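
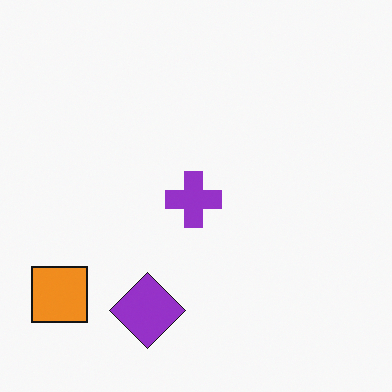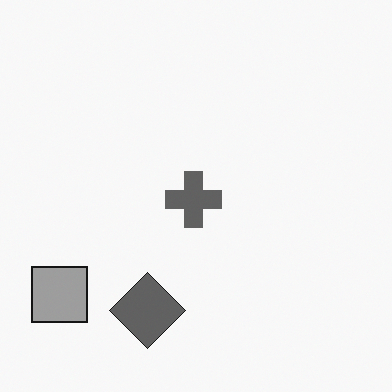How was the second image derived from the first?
The second image is the first converted to grayscale.

All color is removed — every shape is now a shade of grey.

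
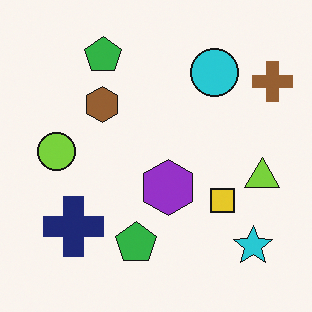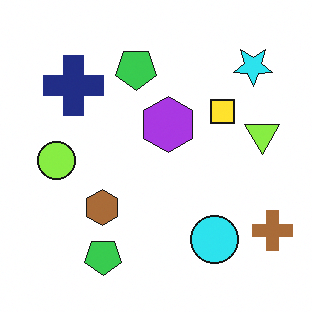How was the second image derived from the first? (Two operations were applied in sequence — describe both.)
This is the original image flipped vertically (top ↔ bottom), then brightened a little.

The cyan star is in the bottom-right of the first image and the top-right of the second — shapes on opposite sides of the horizontal midline have swapped in a mirror flip. Every pixel — background and shapes alike — is uniformly brightened.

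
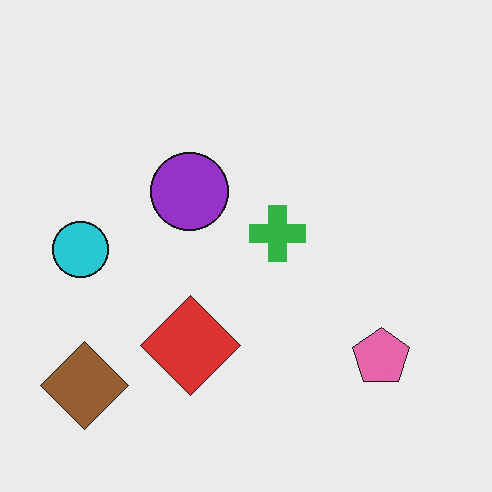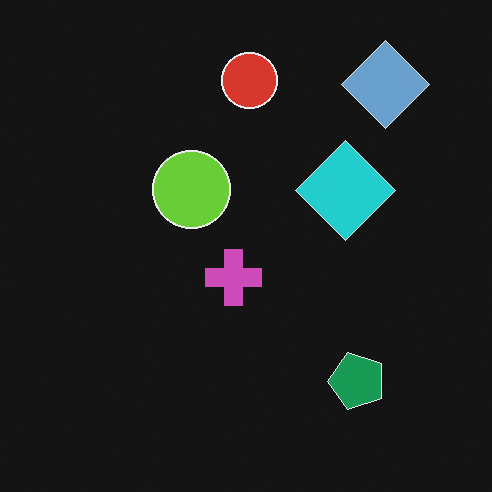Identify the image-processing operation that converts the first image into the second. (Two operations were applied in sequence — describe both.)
This is the original image transposed (reflected across the top-left ↔ bottom-right diagonal), then color-inverted (negative).

Shapes have swapped their row and column positions — what was in the top-right is now in the bottom-left — a diagonal reflection. The light background has become dark and every shape's color is its complement — a photographic negative.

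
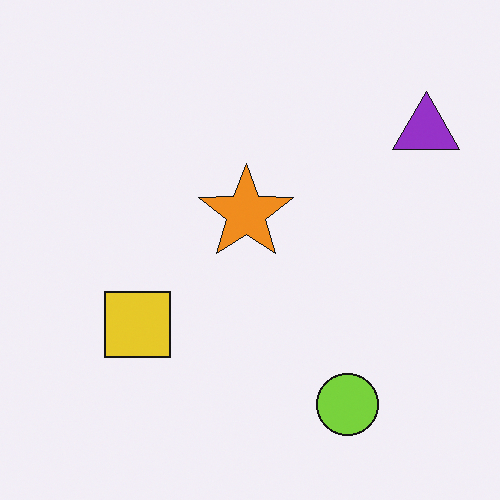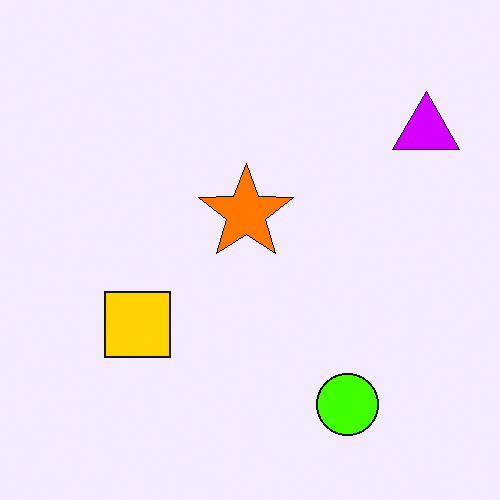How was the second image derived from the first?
This is the original image heavily oversaturated.

All colors are more vivid — a global saturation change.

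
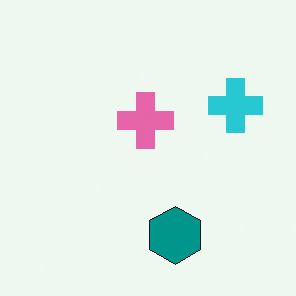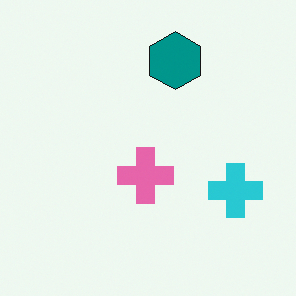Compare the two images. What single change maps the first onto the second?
The image was flipped vertically (top ↔ bottom).

The teal hexagon is in the bottom of the first image and the top of the second — shapes on opposite sides of the horizontal midline have swapped in a mirror flip.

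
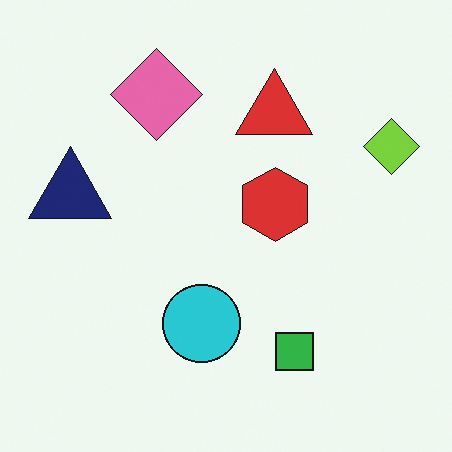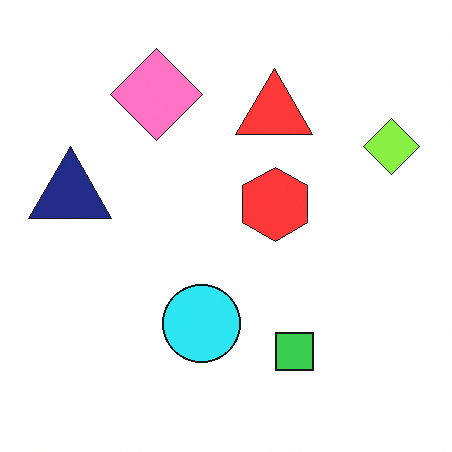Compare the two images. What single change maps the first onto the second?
The image was slightly brightened.

Every pixel — background and shapes alike — is uniformly brightened.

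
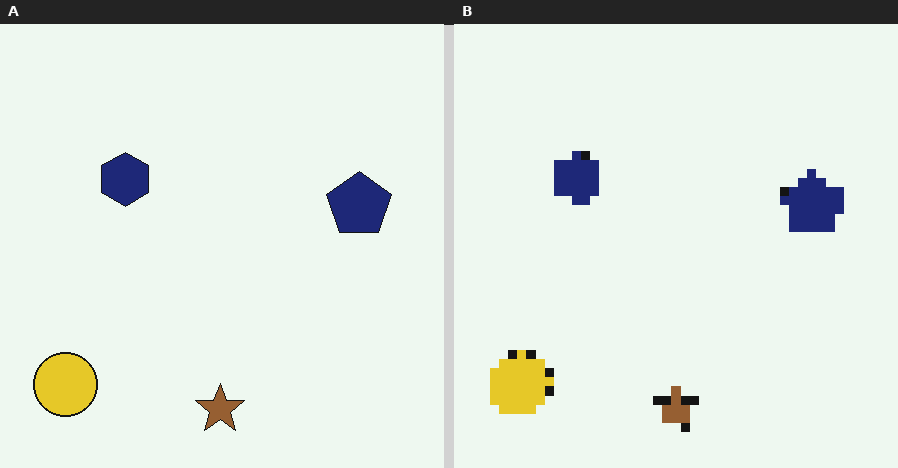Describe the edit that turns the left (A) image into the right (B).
The right (B) image is the left (A) heavily pixelated into large blocks.

Shapes are reduced to large square blocks; fine edges and outlines are lost — a downscale-then-upscale (mosaic) effect.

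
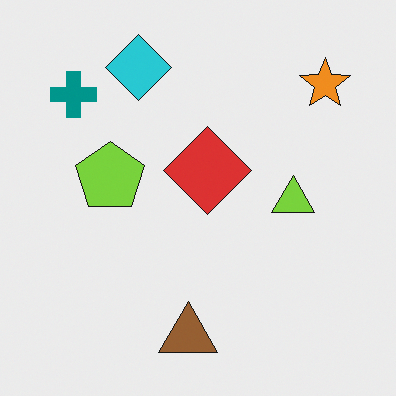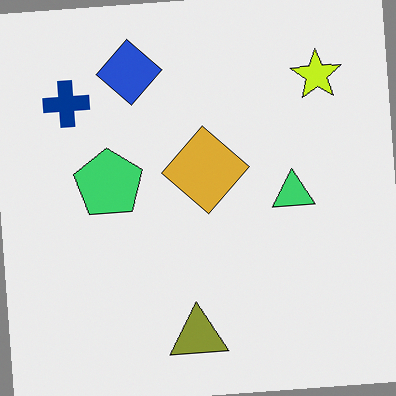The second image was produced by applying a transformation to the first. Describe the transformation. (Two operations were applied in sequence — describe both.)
It was hue-shifted by a small amount, then rotated counter-clockwise by a few degrees.

Every shape's color has rotated by the same amount around the hue wheel — a uniform hue shift. Every shape is tilted by the same angle and the image corners show triangular fill wedges — a whole-image rotation by a non-right angle.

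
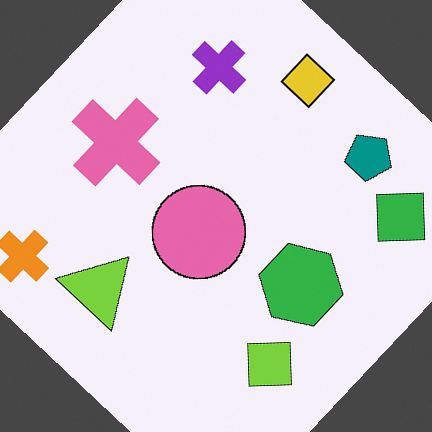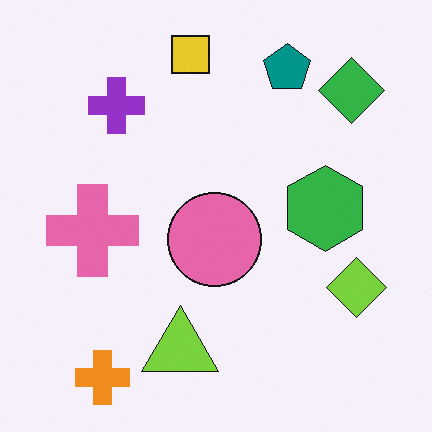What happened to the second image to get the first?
The transformation is: rotated clockwise by a large amount — several tens of degrees.

Every shape is tilted by the same angle and the image corners show triangular fill wedges — a whole-image rotation by a non-right angle.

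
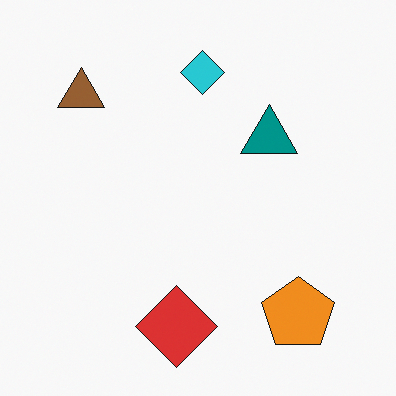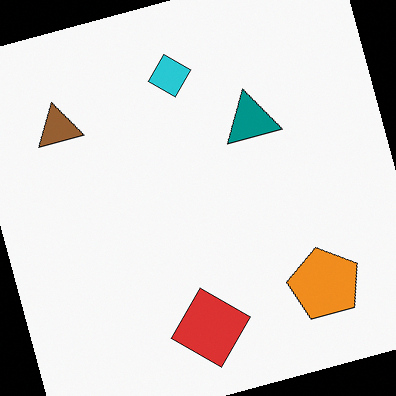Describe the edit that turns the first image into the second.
This is the original image rotated counter-clockwise by a clearly visible amount.

Every shape is tilted by the same angle and the image corners show triangular fill wedges — a whole-image rotation by a non-right angle.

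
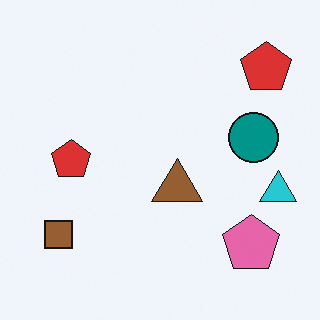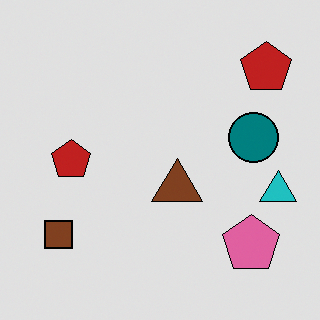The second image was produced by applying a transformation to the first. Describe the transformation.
It was moderately posterized.

Each flat color has snapped to a coarser quantized level — most visibly, the near-white background has dropped to a flat grey.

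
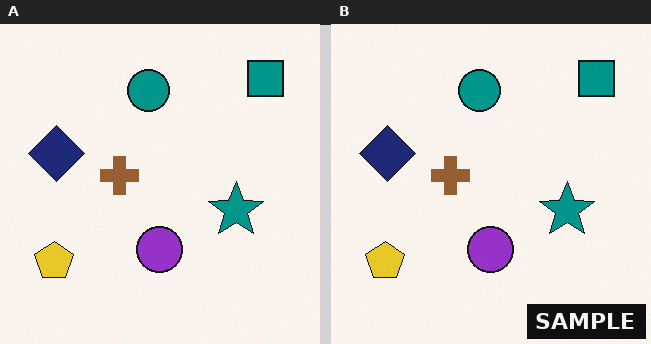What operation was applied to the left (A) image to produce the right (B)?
This is the original image watermarked with the text "SAMPLE" in the lower-right corner.

A dark label reading "SAMPLE" appears in the lower-right corner.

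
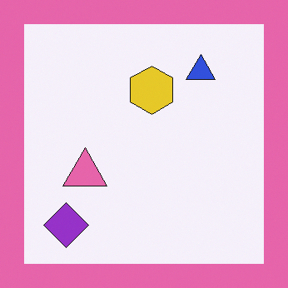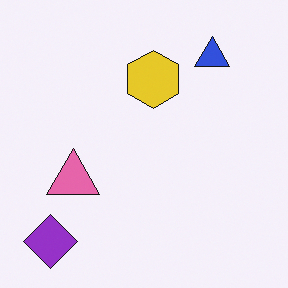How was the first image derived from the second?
This is the original image framed with a pink border.

A solid pink frame runs around the edge of the first image, with the content slightly shrunk inside it.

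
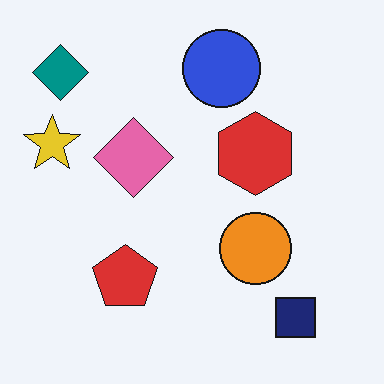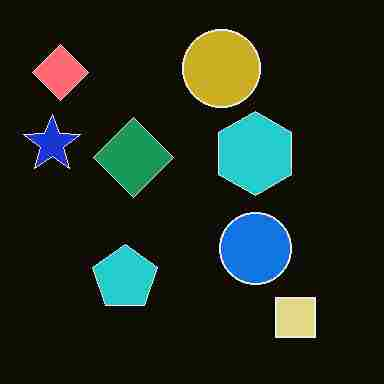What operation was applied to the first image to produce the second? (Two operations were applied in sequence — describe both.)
The image was color-inverted (negative), then degraded with heavy JPEG compression.

The light background has become dark and every shape's color is its complement — a photographic negative. Blocky 8×8 compression artifacts appear around shape edges and the flat background shows ringing — characteristic JPEG degradation.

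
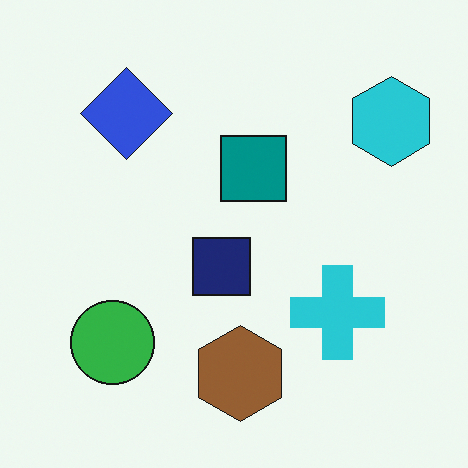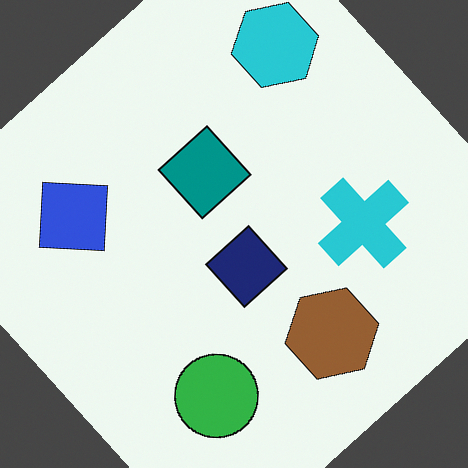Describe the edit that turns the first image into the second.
It was rotated counter-clockwise by a large amount — several tens of degrees.

Every shape is tilted by the same angle and the image corners show triangular fill wedges — a whole-image rotation by a non-right angle.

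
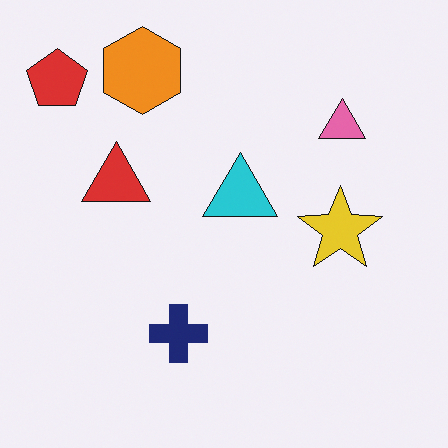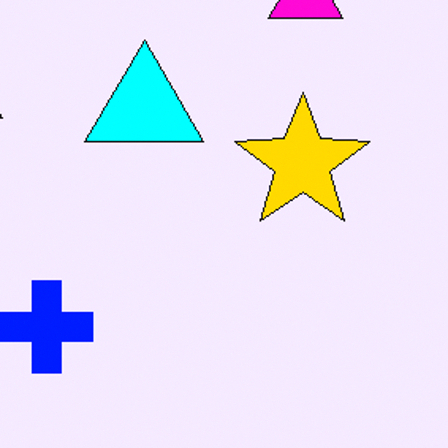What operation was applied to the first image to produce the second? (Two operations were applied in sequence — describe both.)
The transformation is: made much more vivid (saturation change), then cropped slightly and scaled back up.

All colors are more vivid — a global saturation change. The visible shapes are larger and the field of view is narrower; shapes near the original edges may be partly or wholly outside the frame — a crop-and-rescale.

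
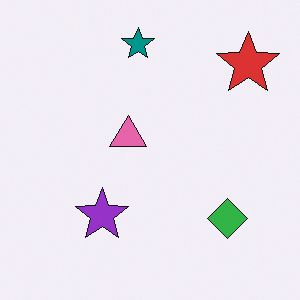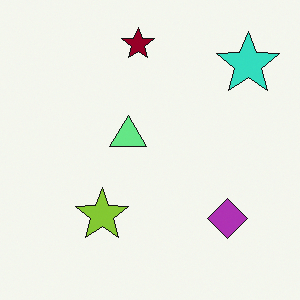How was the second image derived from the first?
This is the original image hue-shifted by a large amount.

Every shape's color has rotated by the same amount around the hue wheel — a uniform hue shift.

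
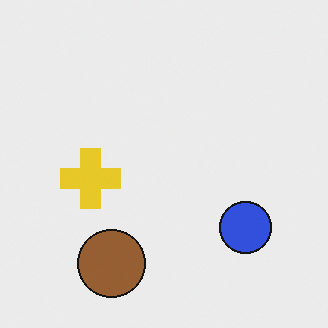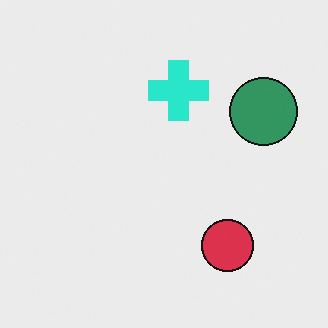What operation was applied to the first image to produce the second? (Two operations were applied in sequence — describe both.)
This is the original image hue-shifted by a moderate amount, then transposed (reflected across the top-left ↔ bottom-right diagonal).

Every shape's color has rotated by the same amount around the hue wheel — a uniform hue shift. Shapes have swapped their row and column positions — what was in the top-right is now in the bottom-left — a diagonal reflection.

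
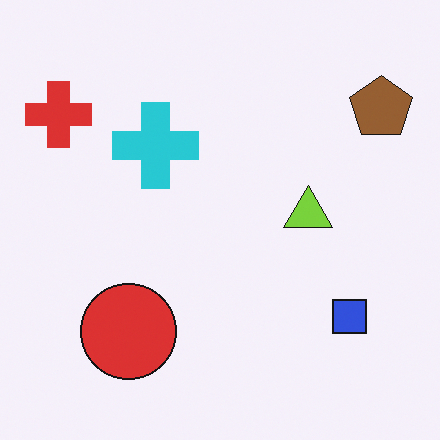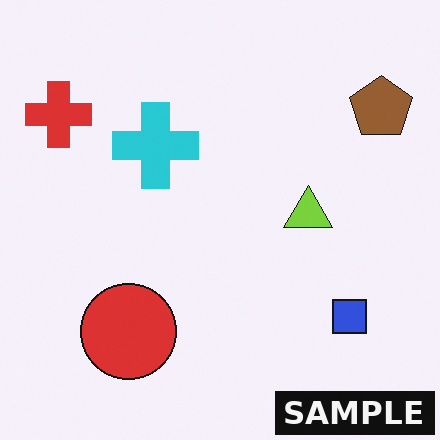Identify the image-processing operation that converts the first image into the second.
This is the original image watermarked with the text "SAMPLE" in the lower-right corner.

A dark label reading "SAMPLE" appears in the lower-right corner.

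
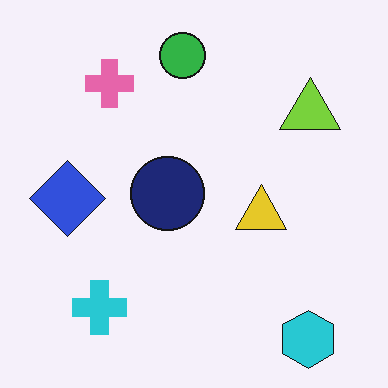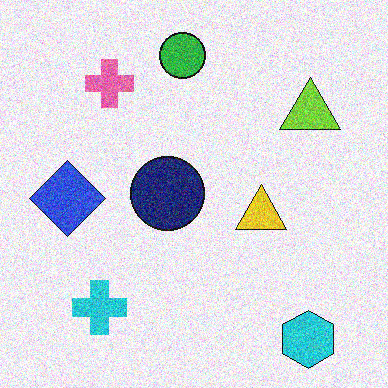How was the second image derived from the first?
The image was degraded with a thick layer of grain.

Random speckle covers the whole image, including the flat background.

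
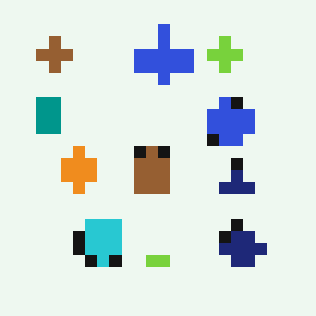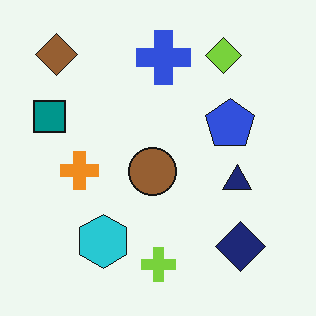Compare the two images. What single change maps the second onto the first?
The image was heavily pixelated into large blocks.

Shapes are reduced to large square blocks; fine edges and outlines are lost — a downscale-then-upscale (mosaic) effect.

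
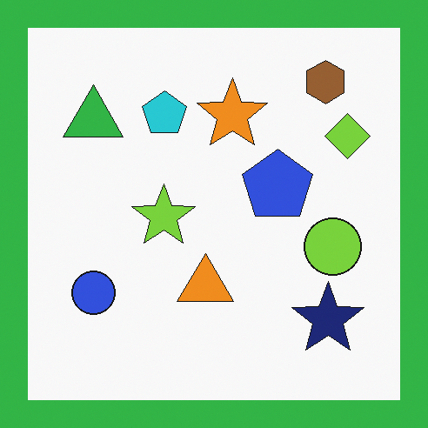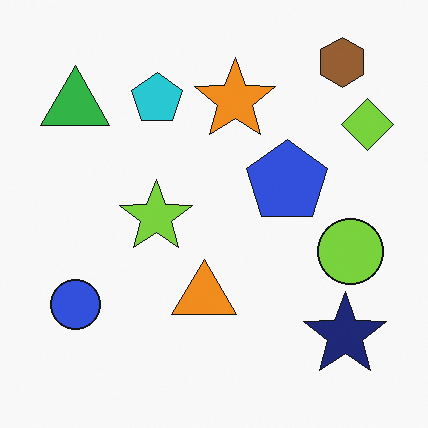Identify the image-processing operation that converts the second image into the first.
The image was framed with a green border.

A solid green frame runs around the edge of the first image, with the content slightly shrunk inside it.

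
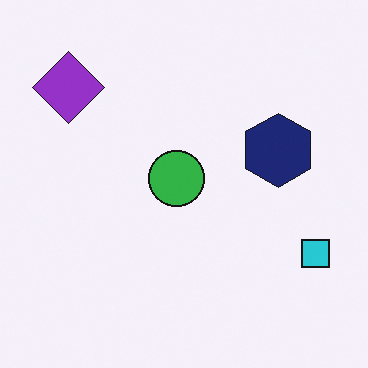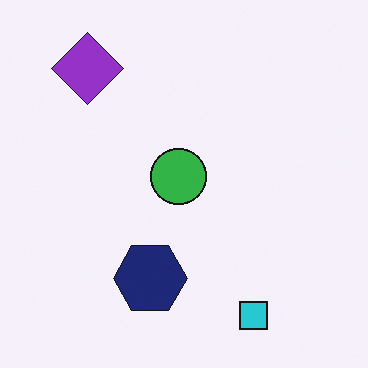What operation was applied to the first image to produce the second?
The second image is the first transposed (reflected across the top-left ↔ bottom-right diagonal).

Shapes have swapped their row and column positions — what was in the top-right is now in the bottom-left — a diagonal reflection.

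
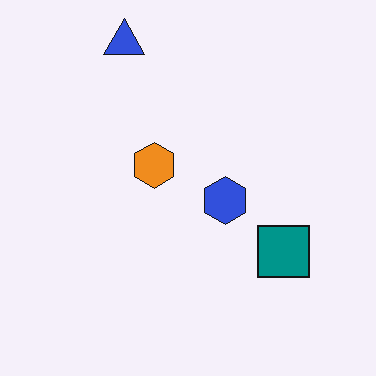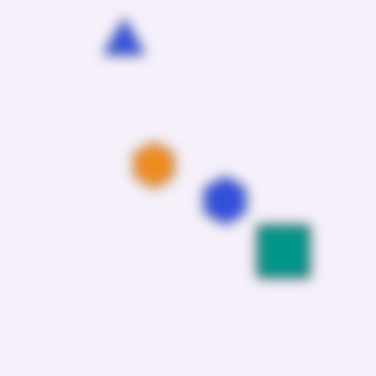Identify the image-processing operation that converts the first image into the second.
The transformation is: heavily blurred.

Shape edges and outlines are uniformly softened across the whole image.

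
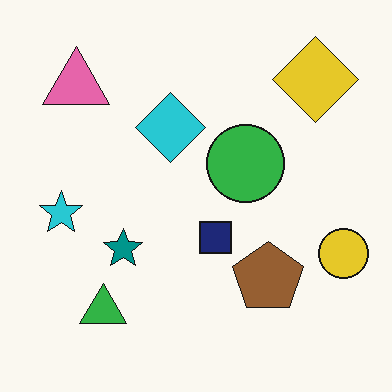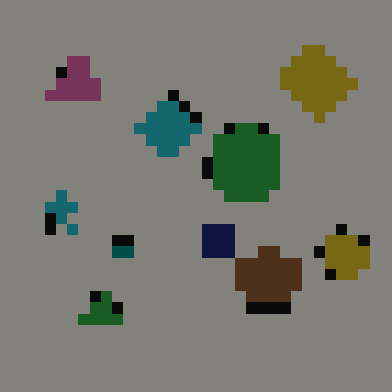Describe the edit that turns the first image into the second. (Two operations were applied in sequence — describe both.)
The second image is the first heavily pixelated into large blocks, then noticeably darkened.

Shapes are reduced to large square blocks; fine edges and outlines are lost — a downscale-then-upscale (mosaic) effect. Every pixel — background and shapes alike — is uniformly darkened.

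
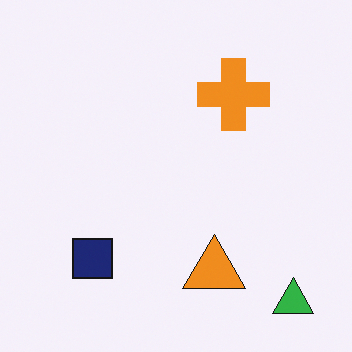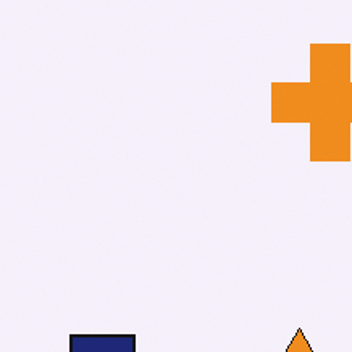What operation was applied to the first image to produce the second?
This is the original image cropped tightly and scaled back up.

The visible shapes are larger and the field of view is narrower; shapes near the original edges may be partly or wholly outside the frame — a crop-and-rescale.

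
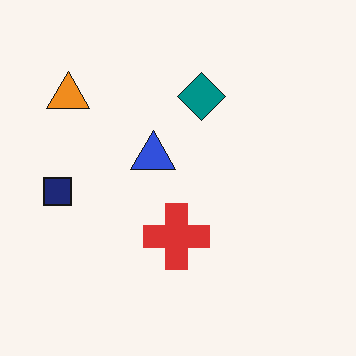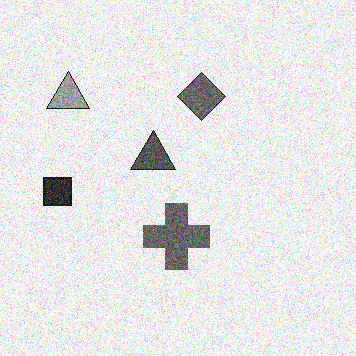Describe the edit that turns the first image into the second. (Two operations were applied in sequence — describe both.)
Converted to grayscale, then degraded with moderate additive noise.

All color is removed — every shape is now a shade of grey. Random speckle covers the whole image, including the flat background.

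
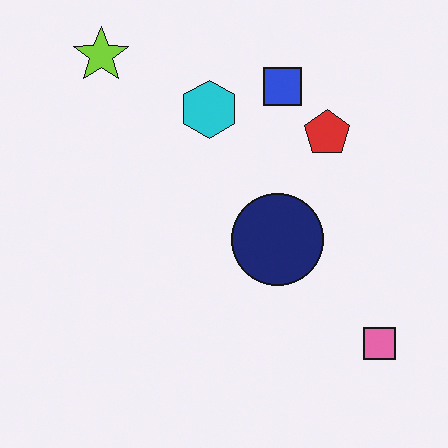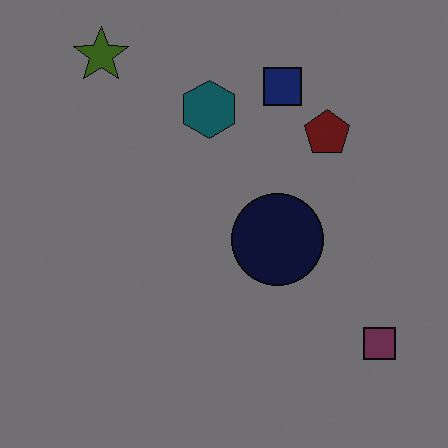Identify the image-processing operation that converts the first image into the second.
This is the original image substantially darkened.

Every pixel — background and shapes alike — is uniformly darkened.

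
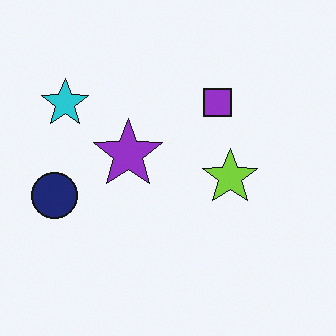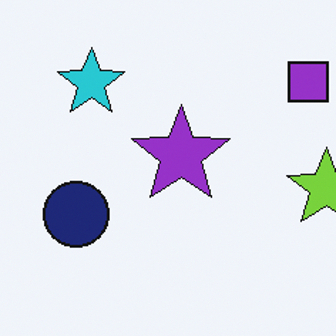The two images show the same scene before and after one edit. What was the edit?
The image was cropped slightly and scaled back up.

The visible shapes are larger and the field of view is narrower; shapes near the original edges may be partly or wholly outside the frame — a crop-and-rescale.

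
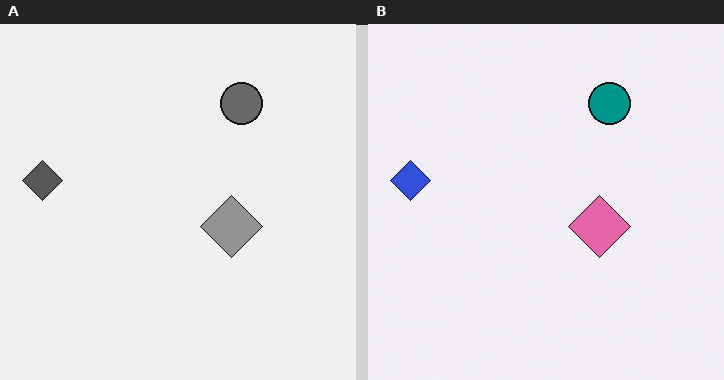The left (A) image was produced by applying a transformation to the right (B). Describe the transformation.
The left (A) image is the right (B) converted to grayscale.

All color is removed — every shape is now a shade of grey.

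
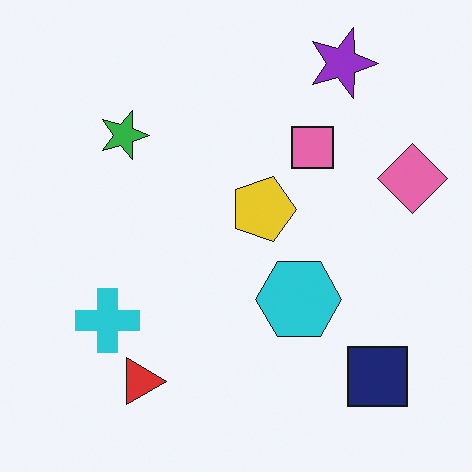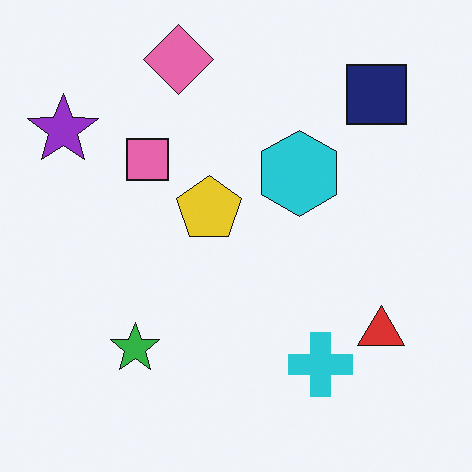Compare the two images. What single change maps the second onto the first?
The transformation is: rotated 90° clockwise.

The purple star sits in the top-left of the second image and the top-right of the first — consistent with a whole-image 90° clockwise rotation.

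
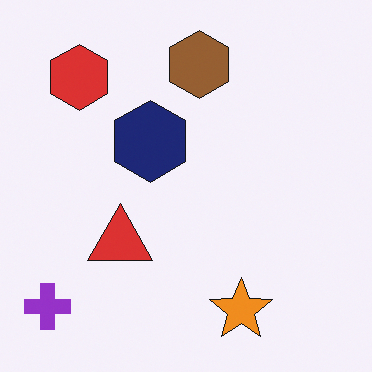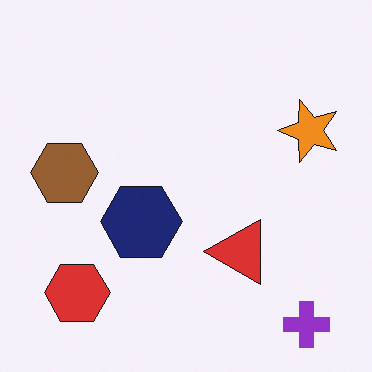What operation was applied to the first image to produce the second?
The transformation is: rotated 90° counter-clockwise.

The purple cross sits in the bottom-left of the first image and the bottom-right of the second — consistent with a whole-image 90° counter-clockwise rotation.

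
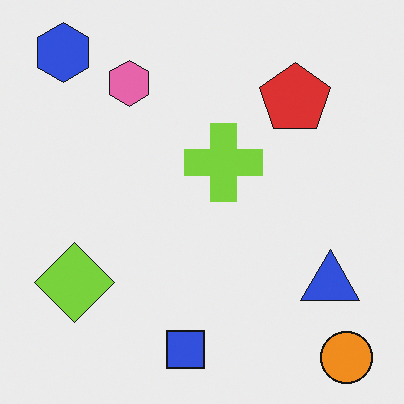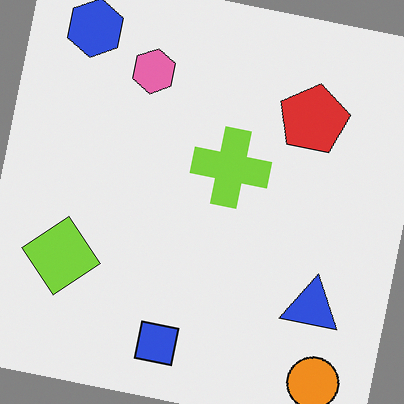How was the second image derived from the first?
It was rotated clockwise by a small amount.

Every shape is tilted by the same angle and the image corners show triangular fill wedges — a whole-image rotation by a non-right angle.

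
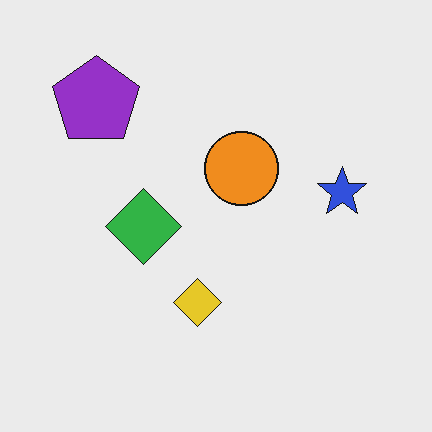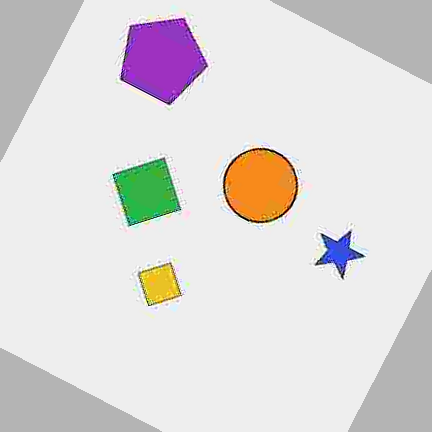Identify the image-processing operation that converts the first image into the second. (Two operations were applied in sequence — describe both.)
Heavily JPEG-compressed with obvious blocking artifacts, then rotated clockwise by a clearly visible amount.

Blocky 8×8 compression artifacts appear around shape edges and the flat background shows ringing — characteristic JPEG degradation. Every shape is tilted by the same angle and the image corners show triangular fill wedges — a whole-image rotation by a non-right angle.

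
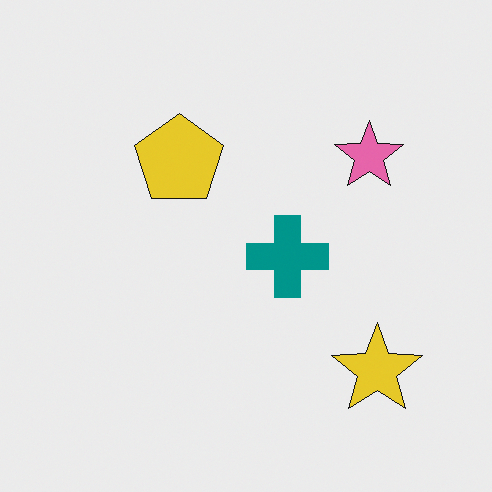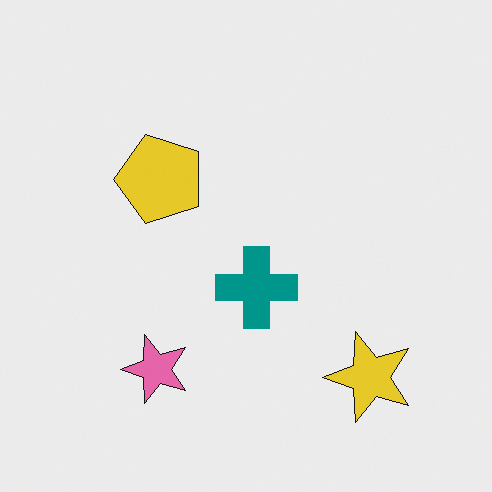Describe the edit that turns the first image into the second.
The image was transposed (reflected across the top-left ↔ bottom-right diagonal).

Shapes have swapped their row and column positions — what was in the top-right is now in the bottom-left — a diagonal reflection.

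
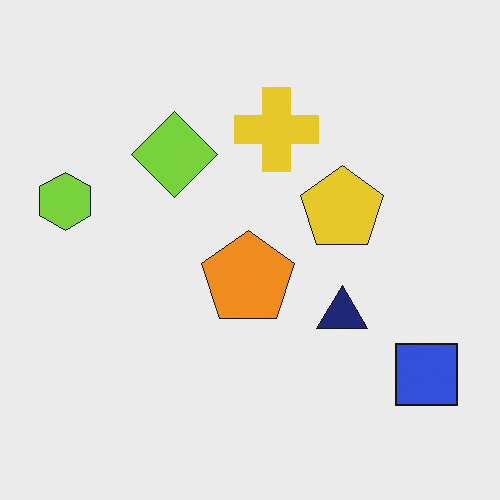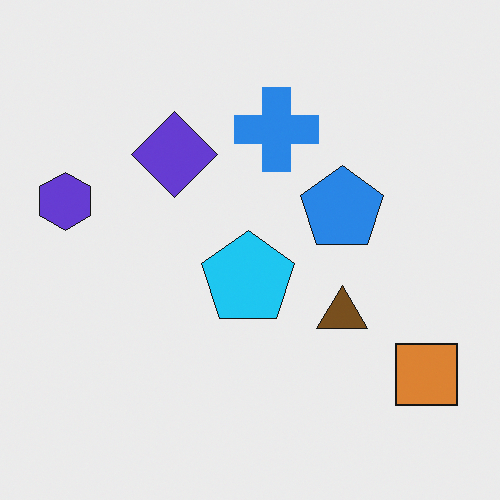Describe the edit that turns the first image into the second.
Hue-shifted by a large amount.

Every shape's color has rotated by the same amount around the hue wheel — a uniform hue shift.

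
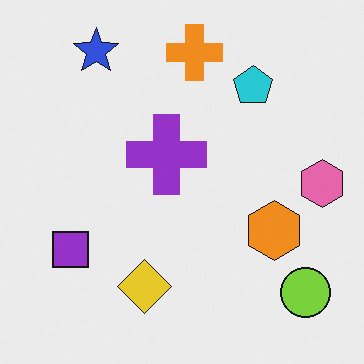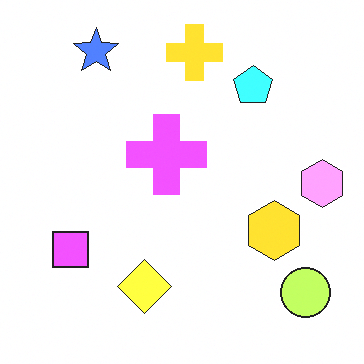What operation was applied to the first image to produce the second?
This is the original image substantially brightened.

Every pixel — background and shapes alike — is uniformly brightened.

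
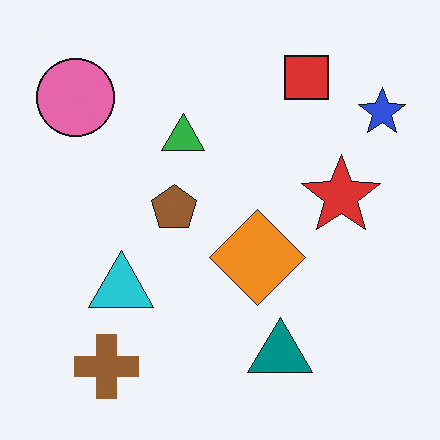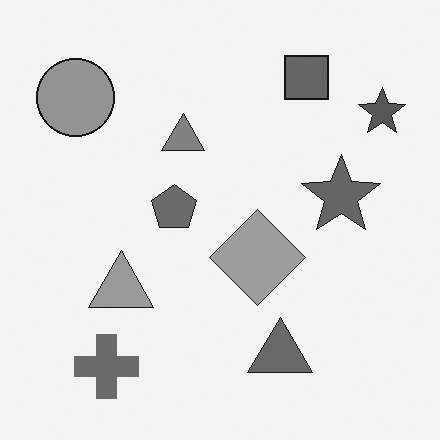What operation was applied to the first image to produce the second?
The second image is the first converted to grayscale.

All color is removed — every shape is now a shade of grey.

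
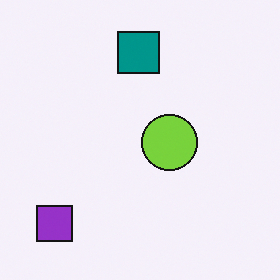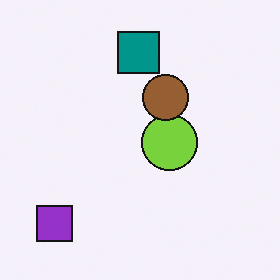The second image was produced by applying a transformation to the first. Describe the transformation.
It was overlaid with an additional brown circle.

A brown circle appears in the second image that is absent from the first.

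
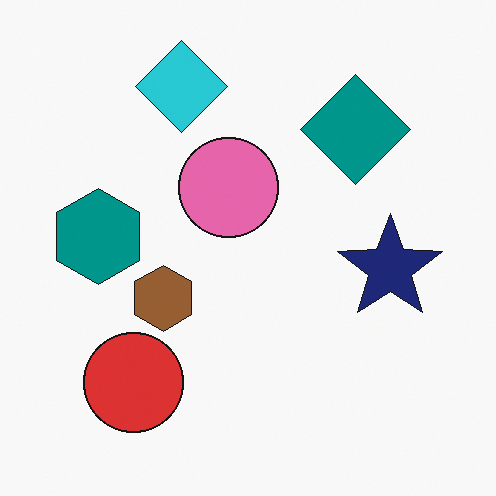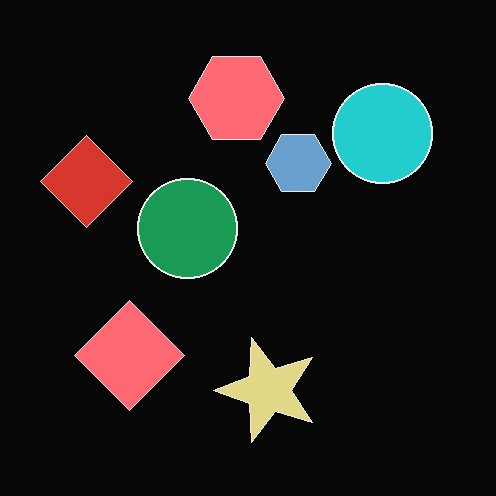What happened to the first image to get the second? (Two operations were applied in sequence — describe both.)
The second image is the first color-inverted (negative), then transposed (reflected across the top-left ↔ bottom-right diagonal).

The light background has become dark and every shape's color is its complement — a photographic negative. Shapes have swapped their row and column positions — what was in the top-right is now in the bottom-left — a diagonal reflection.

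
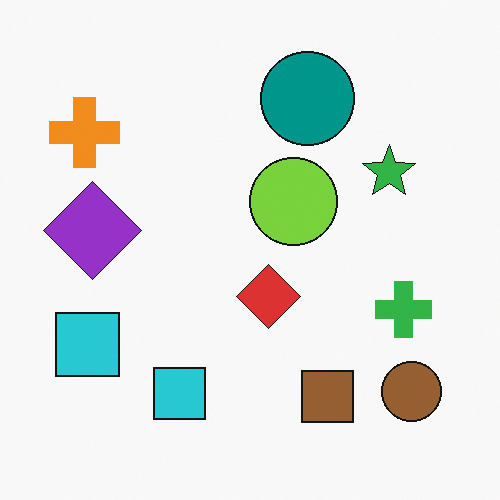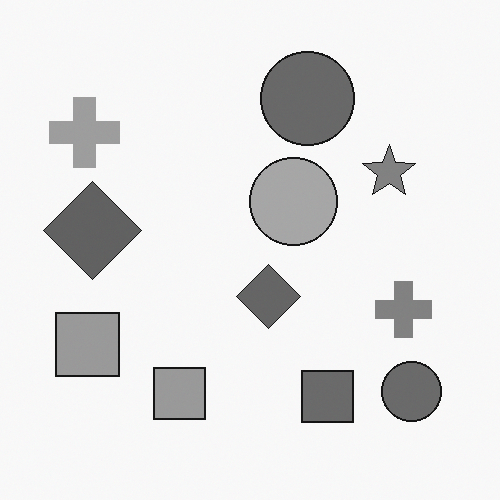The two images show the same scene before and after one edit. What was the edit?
This is the original image converted to grayscale.

All color is removed — every shape is now a shade of grey.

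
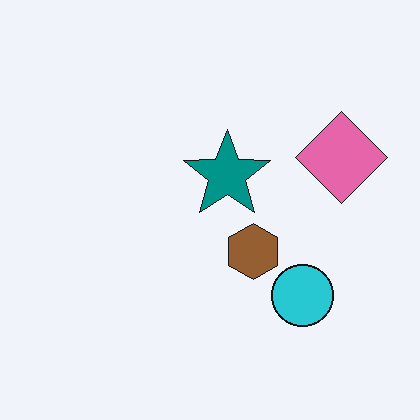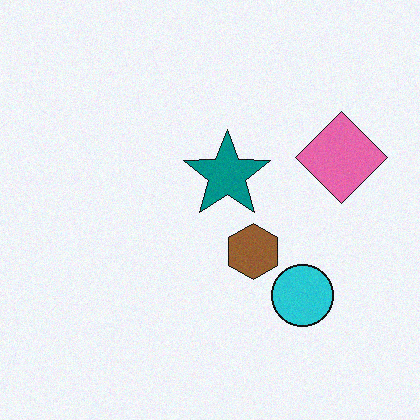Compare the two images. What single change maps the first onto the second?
The second image is the first degraded with light additive noise.

Random speckle covers the whole image, including the flat background.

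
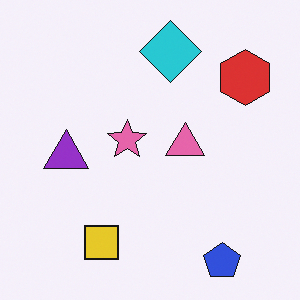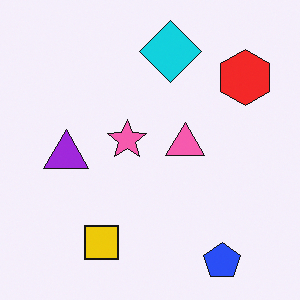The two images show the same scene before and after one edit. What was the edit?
The image was slightly oversaturated.

All colors are more vivid — a global saturation change.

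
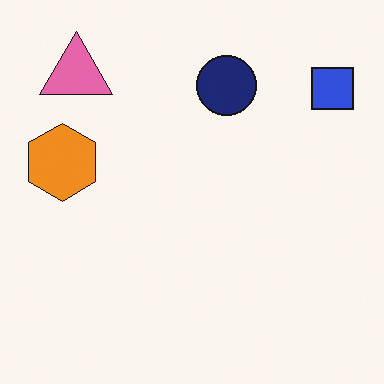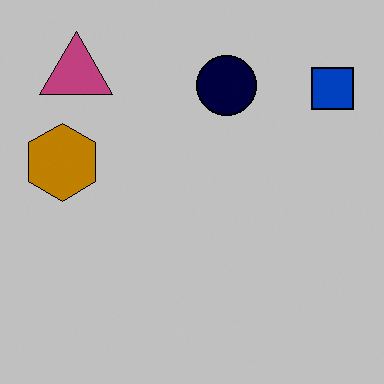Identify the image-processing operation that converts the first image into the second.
Heavily posterized to just a handful of flat colors.

Each flat color has snapped to a coarser quantized level — most visibly, the near-white background has dropped to a flat grey.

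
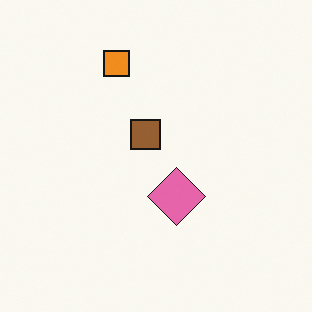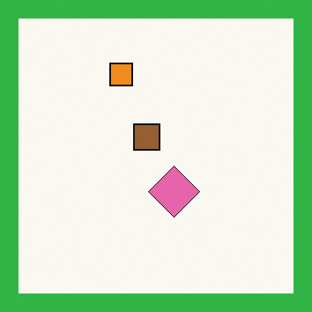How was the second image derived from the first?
The second image is the first framed with a green border.

A solid green frame runs around the edge of the second image, with the content slightly shrunk inside it.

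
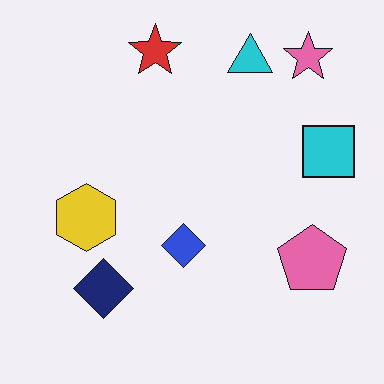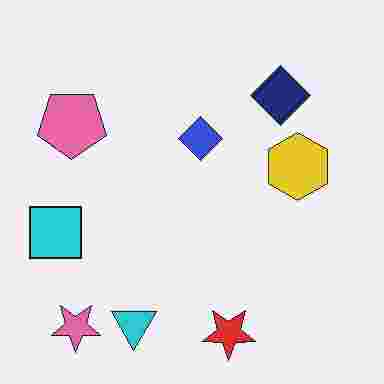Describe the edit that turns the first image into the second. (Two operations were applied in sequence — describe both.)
The transformation is: heavily JPEG-compressed with obvious blocking artifacts, then rotated 180°.

Blocky 8×8 compression artifacts appear around shape edges and the flat background shows ringing — characteristic JPEG degradation. The pink star sits in the top-right of the first image and the bottom-left of the second — consistent with a whole-image 180° rotation.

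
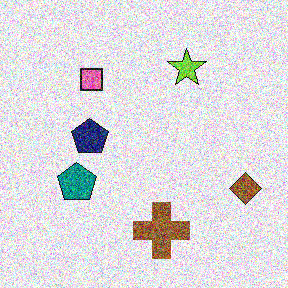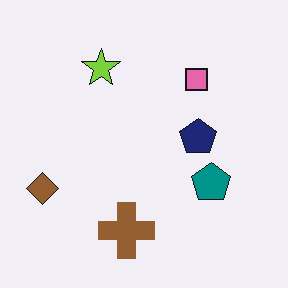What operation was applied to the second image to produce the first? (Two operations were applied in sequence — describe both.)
It was flipped horizontally (left ↔ right), then degraded with a thick layer of grain.

The brown diamond is in the left of the second image and the right of the first — shapes on opposite sides of the vertical midline have swapped in a mirror flip. Random speckle covers the whole image, including the flat background.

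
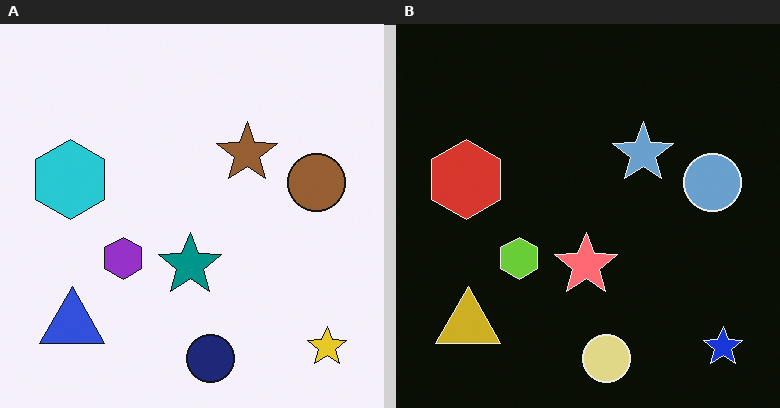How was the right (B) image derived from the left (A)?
This is the original image color-inverted (negative).

The light background has become dark and every shape's color is its complement — a photographic negative.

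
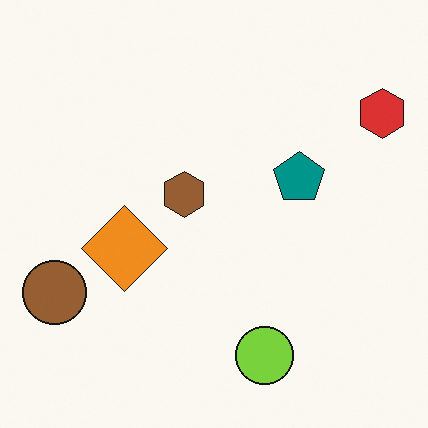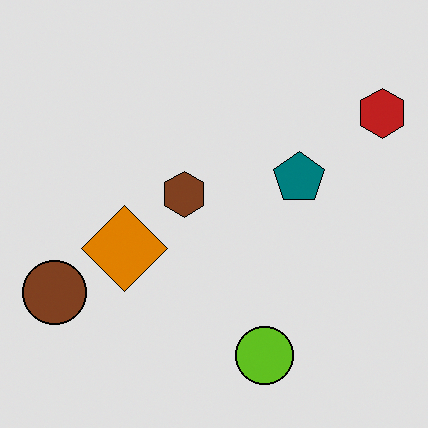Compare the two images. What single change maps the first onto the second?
The transformation is: moderately posterized.

Each flat color has snapped to a coarser quantized level — most visibly, the near-white background has dropped to a flat grey.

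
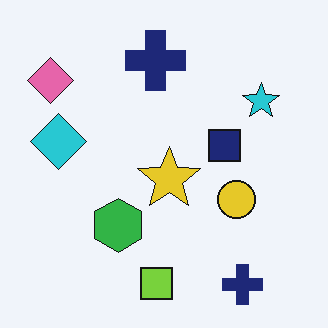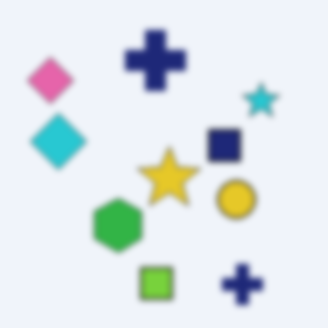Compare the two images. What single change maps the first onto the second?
It was moderately blurred.

Shape edges and outlines are uniformly softened across the whole image.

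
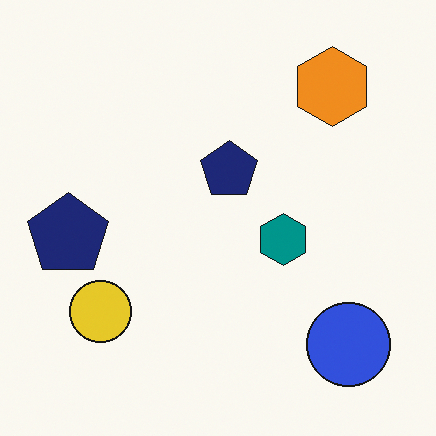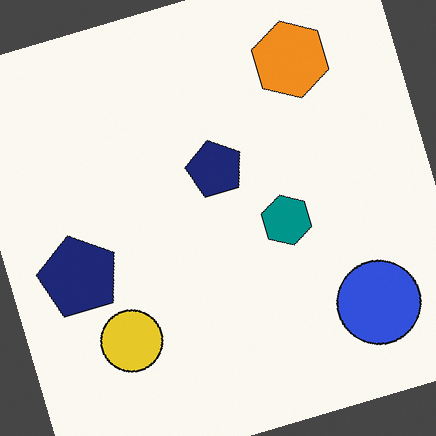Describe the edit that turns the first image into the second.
The image was rotated counter-clockwise by a clearly visible amount.

Every shape is tilted by the same angle and the image corners show triangular fill wedges — a whole-image rotation by a non-right angle.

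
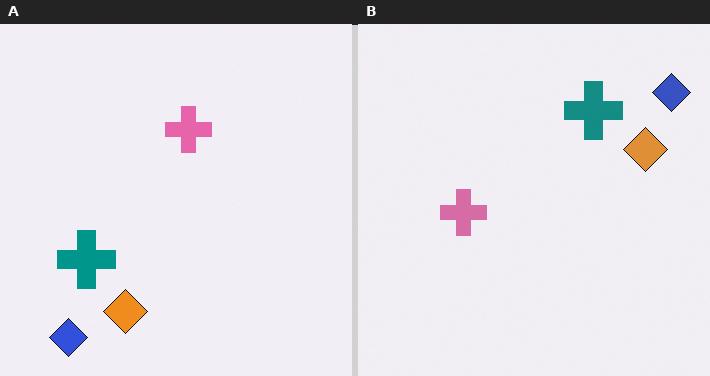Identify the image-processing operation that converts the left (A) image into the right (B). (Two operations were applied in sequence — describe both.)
The transformation is: transposed (reflected across the top-left ↔ bottom-right diagonal), then slightly desaturated.

Shapes have swapped their row and column positions — what was in the top-right is now in the bottom-left — a diagonal reflection. All colors are more muted and greyish — a global saturation change.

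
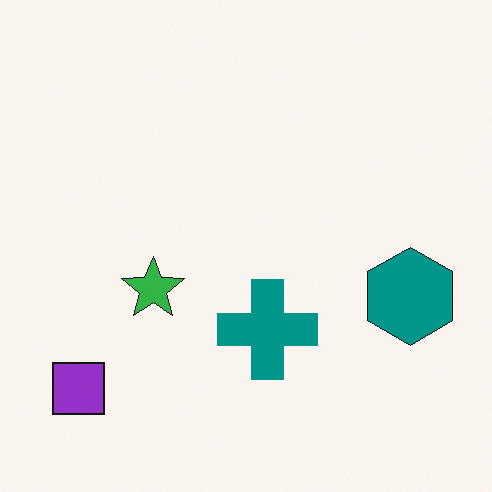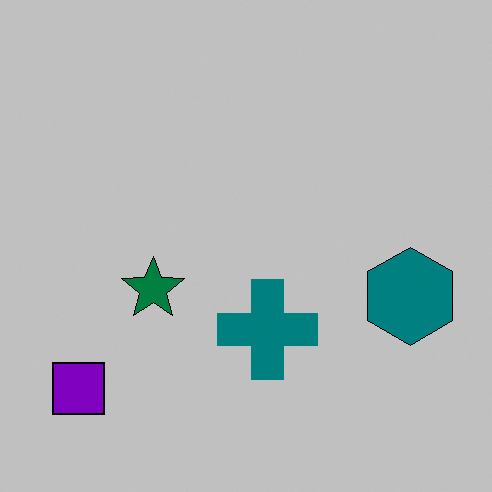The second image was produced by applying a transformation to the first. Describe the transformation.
This is the original image heavily posterized to just a handful of flat colors.

Each flat color has snapped to a coarser quantized level — most visibly, the near-white background has dropped to a flat grey.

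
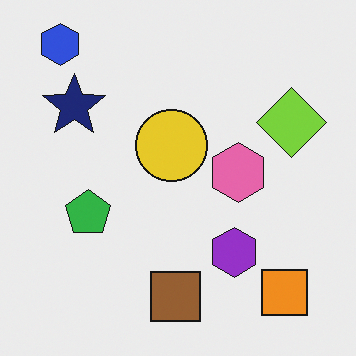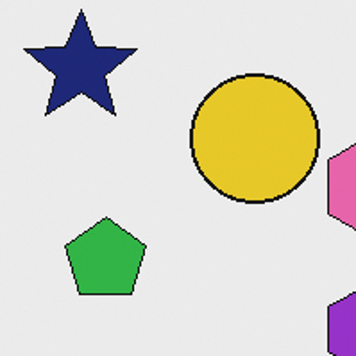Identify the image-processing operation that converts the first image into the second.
The second image is the first cropped tightly and scaled back up.

The visible shapes are larger and the field of view is narrower; shapes near the original edges may be partly or wholly outside the frame — a crop-and-rescale.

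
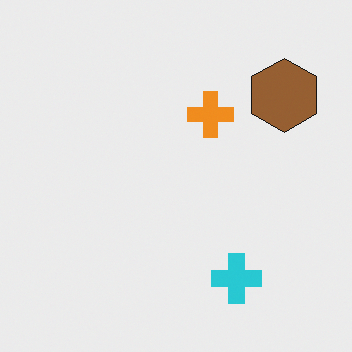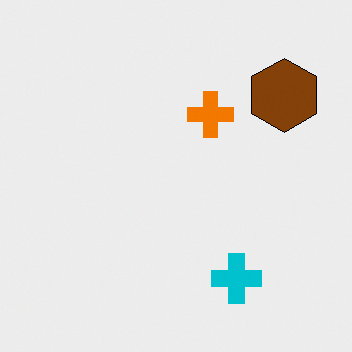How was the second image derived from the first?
The image was given slightly increased contrast.

Tones are pushed away from mid-grey across the whole image — a global contrast change.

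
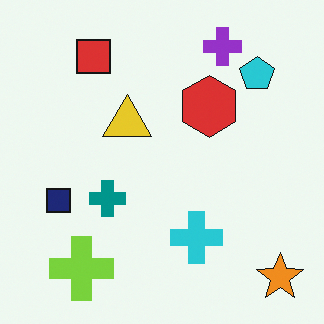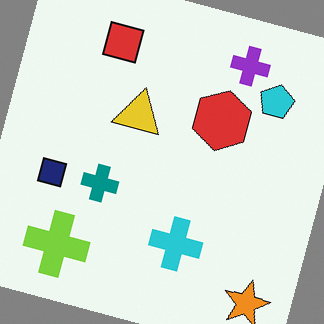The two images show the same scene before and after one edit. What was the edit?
It was rotated clockwise by a clearly visible amount.

Every shape is tilted by the same angle and the image corners show triangular fill wedges — a whole-image rotation by a non-right angle.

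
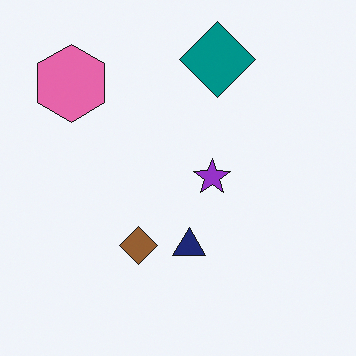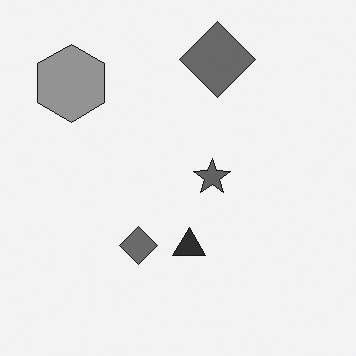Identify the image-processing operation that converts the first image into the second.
The image was converted to grayscale.

All color is removed — every shape is now a shade of grey.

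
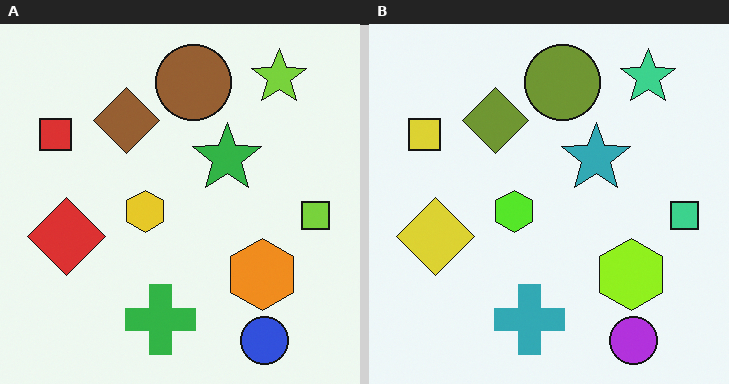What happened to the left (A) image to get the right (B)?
It was hue-shifted slightly.

Every shape's color has rotated by the same amount around the hue wheel — a uniform hue shift.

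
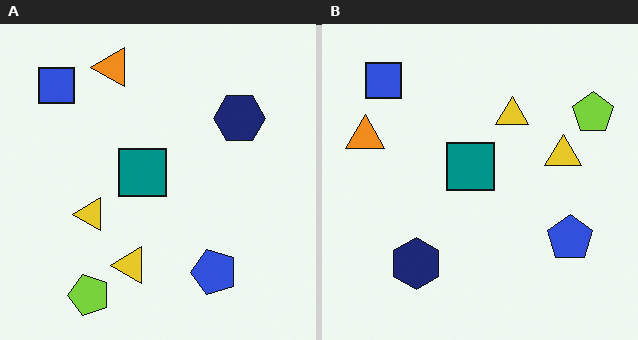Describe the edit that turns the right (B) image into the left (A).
It was transposed (reflected across the top-left ↔ bottom-right diagonal).

Shapes have swapped their row and column positions — what was in the top-right is now in the bottom-left — a diagonal reflection.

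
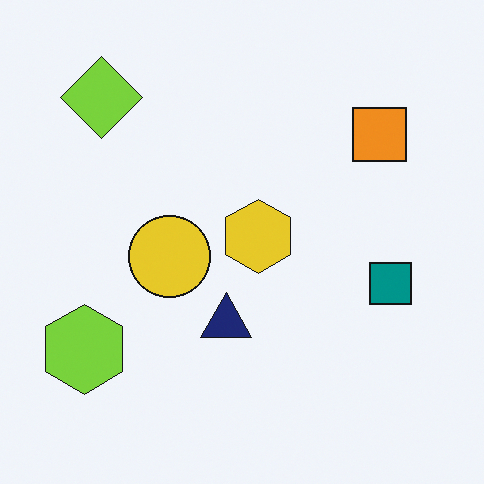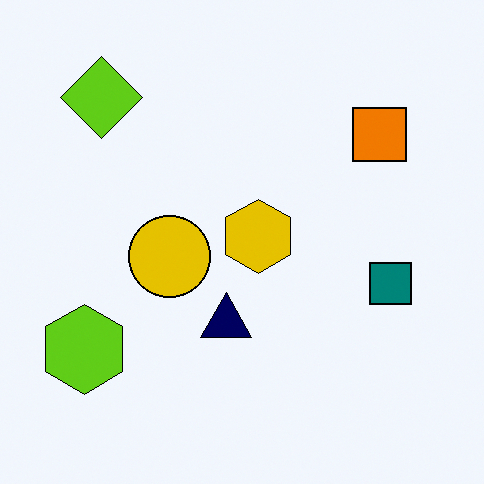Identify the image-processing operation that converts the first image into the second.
Given slightly increased contrast.

Tones are pushed away from mid-grey across the whole image — a global contrast change.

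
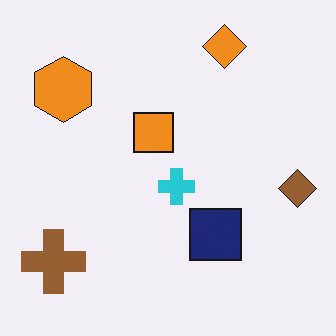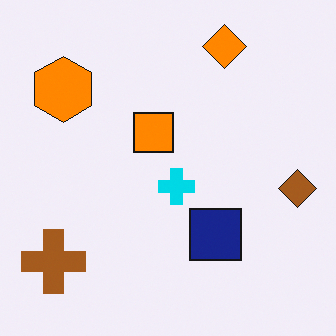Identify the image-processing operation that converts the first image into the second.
The second image is the first slightly oversaturated.

All colors are more vivid — a global saturation change.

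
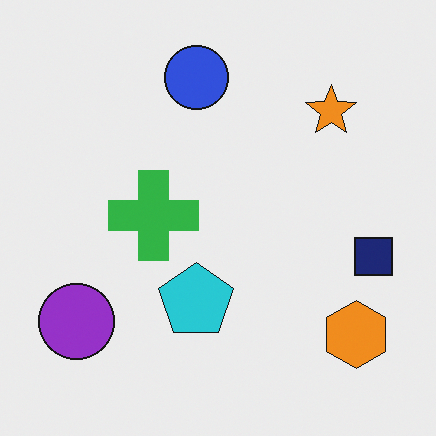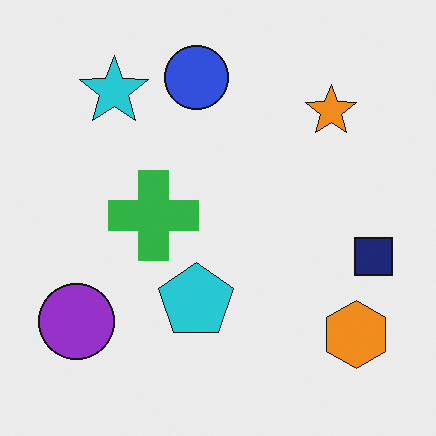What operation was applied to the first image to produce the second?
This is the original image overlaid with an additional cyan star.

A cyan star appears in the second image that is absent from the first.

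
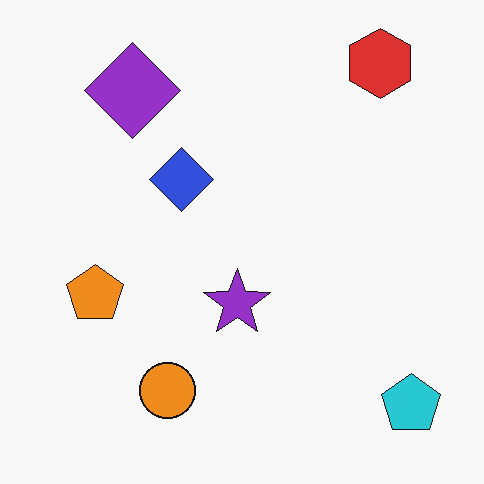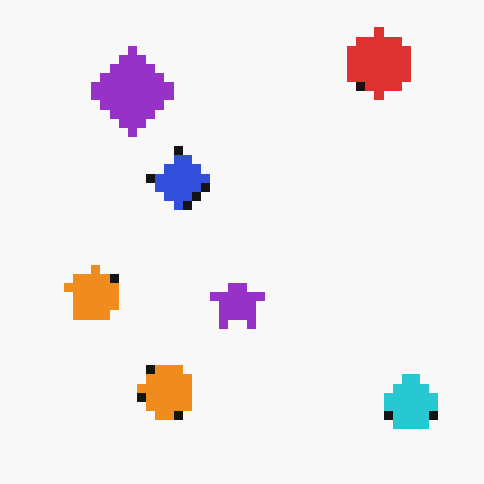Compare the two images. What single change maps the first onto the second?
Heavily pixelated into large blocks.

Shapes are reduced to large square blocks; fine edges and outlines are lost — a downscale-then-upscale (mosaic) effect.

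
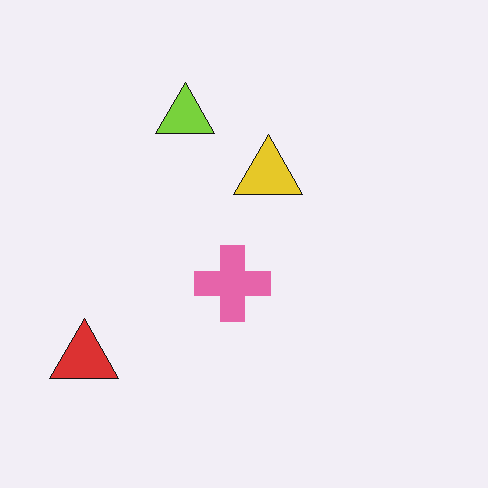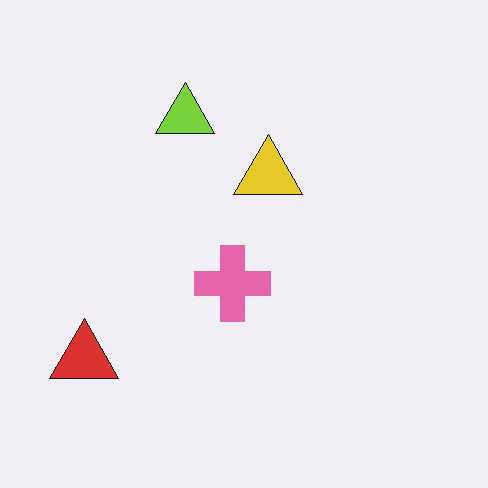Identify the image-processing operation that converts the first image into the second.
The transformation is: JPEG-compressed with visible artifacts.

Blocky 8×8 compression artifacts appear around shape edges and the flat background shows ringing — characteristic JPEG degradation.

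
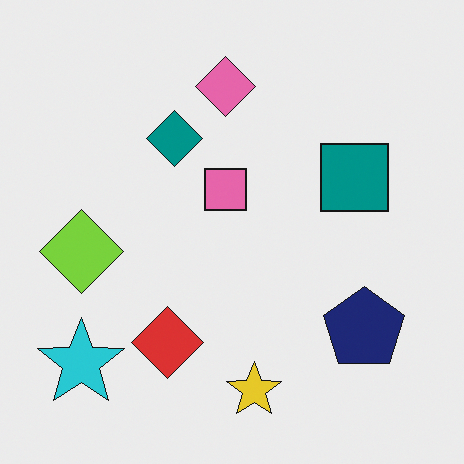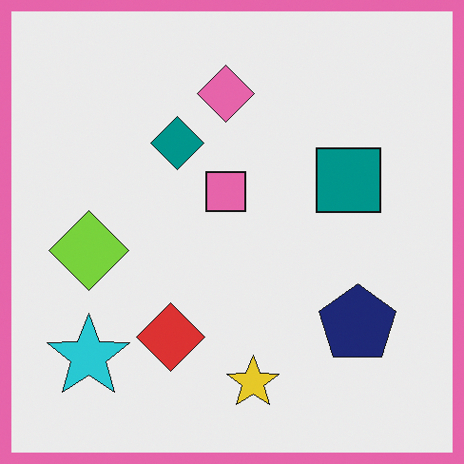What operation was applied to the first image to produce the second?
The transformation is: framed with a pink border.

A solid pink frame runs around the edge of the second image, with the content slightly shrunk inside it.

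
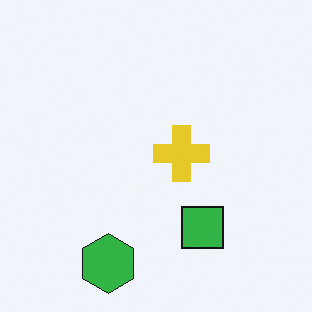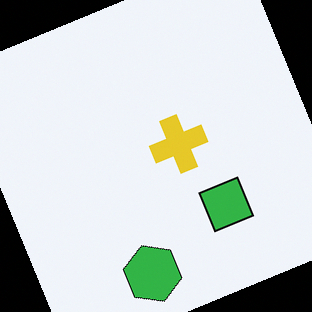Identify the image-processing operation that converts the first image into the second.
This is the original image rotated counter-clockwise by a clearly visible amount.

Every shape is tilted by the same angle and the image corners show triangular fill wedges — a whole-image rotation by a non-right angle.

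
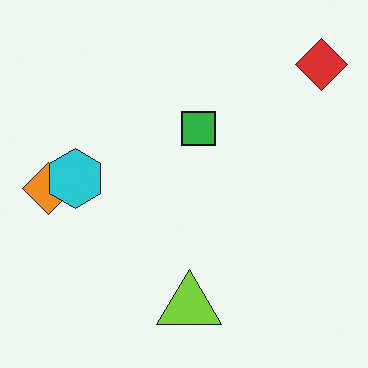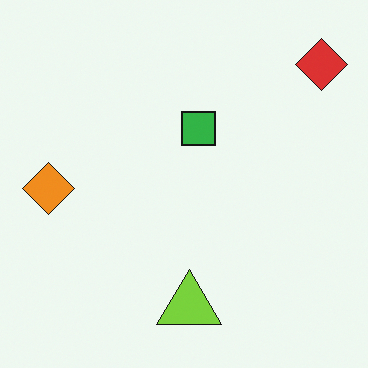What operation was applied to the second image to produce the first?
Overlaid with an additional cyan hexagon.

A cyan hexagon appears in the first image that is absent from the second.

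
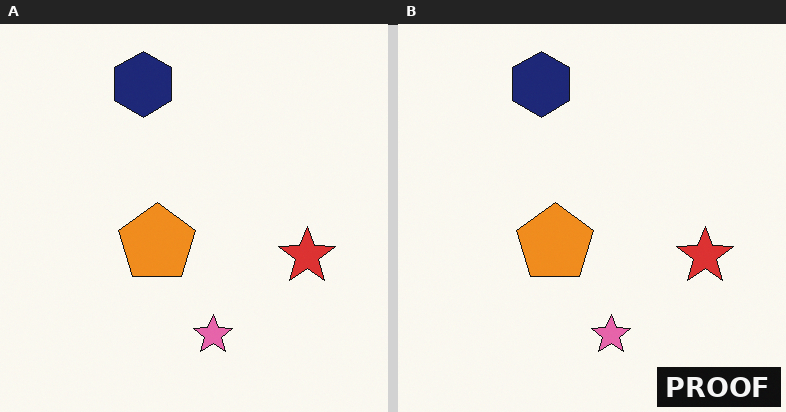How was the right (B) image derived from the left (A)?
The right (B) image is the left (A) watermarked with the text "PROOF" in the lower-right corner.

A dark label reading "PROOF" appears in the lower-right corner.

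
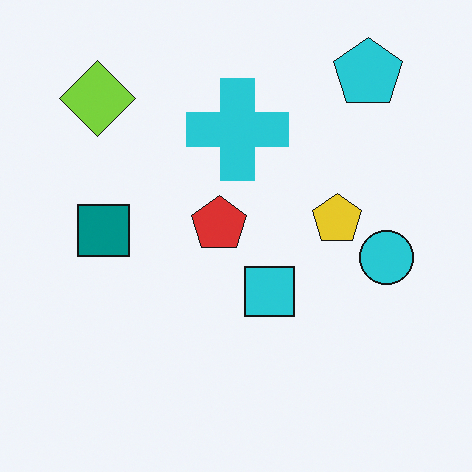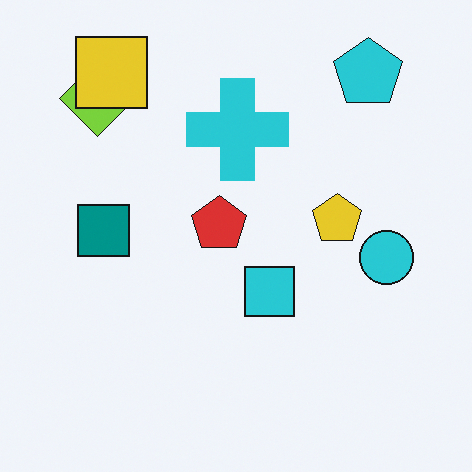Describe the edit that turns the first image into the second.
Overlaid with an additional yellow square.

A yellow square appears in the second image that is absent from the first.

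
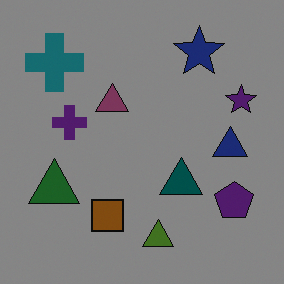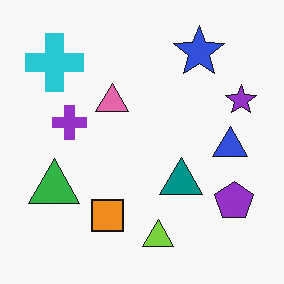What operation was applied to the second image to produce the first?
It was darkened a lot.

Every pixel — background and shapes alike — is uniformly darkened.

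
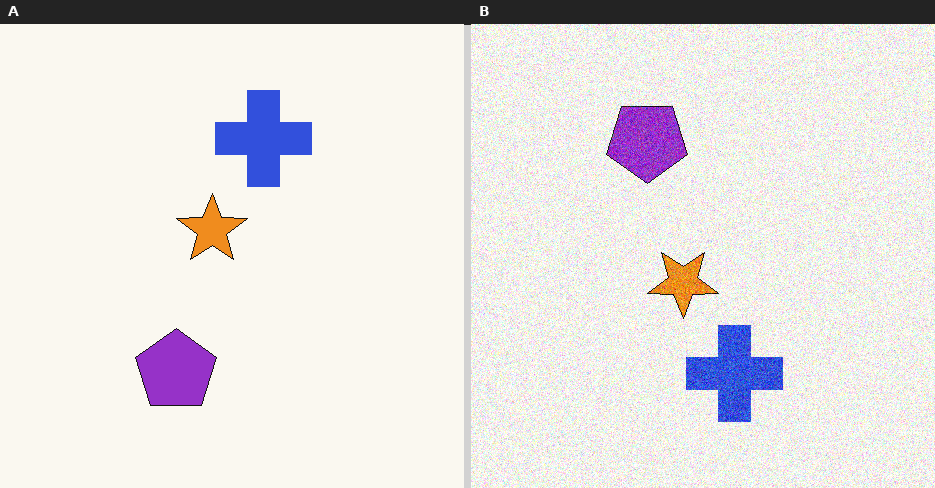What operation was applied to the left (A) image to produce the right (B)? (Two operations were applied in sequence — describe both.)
The right (B) image is the left (A) flipped vertically (top ↔ bottom), then degraded with a thick layer of grain.

The blue cross is in the top of the left (A) image and the bottom of the right (B) — shapes on opposite sides of the horizontal midline have swapped in a mirror flip. Random speckle covers the whole image, including the flat background.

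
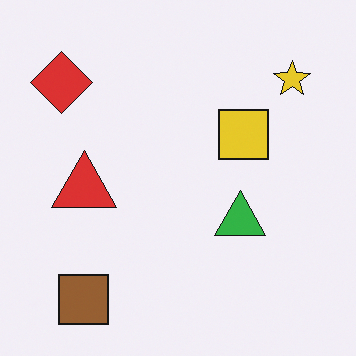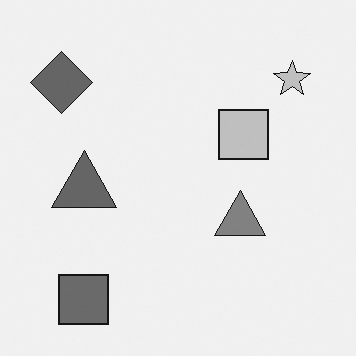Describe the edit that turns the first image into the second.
This is the original image converted to grayscale.

All color is removed — every shape is now a shade of grey.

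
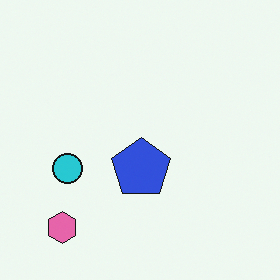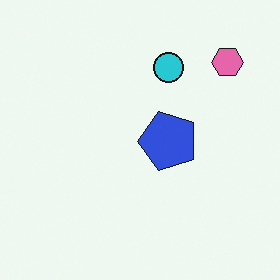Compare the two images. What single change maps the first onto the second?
Transposed (reflected across the top-left ↔ bottom-right diagonal).

Shapes have swapped their row and column positions — what was in the top-right is now in the bottom-left — a diagonal reflection.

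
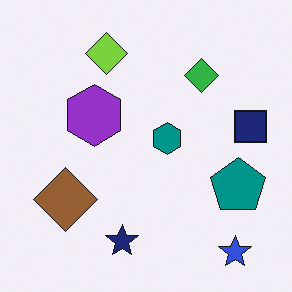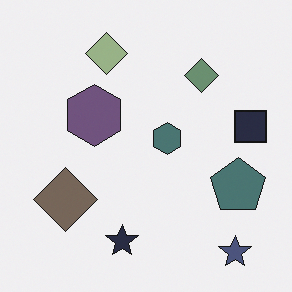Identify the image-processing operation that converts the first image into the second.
The second image is the first heavily desaturated.

All colors are more muted and greyish — a global saturation change.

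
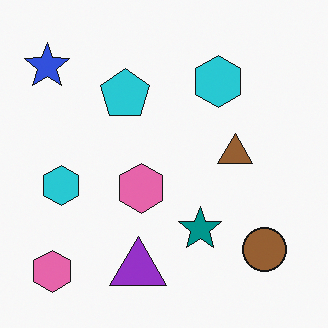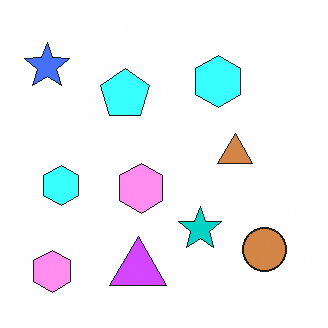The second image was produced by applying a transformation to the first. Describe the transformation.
The transformation is: brightened a lot.

Every pixel — background and shapes alike — is uniformly brightened.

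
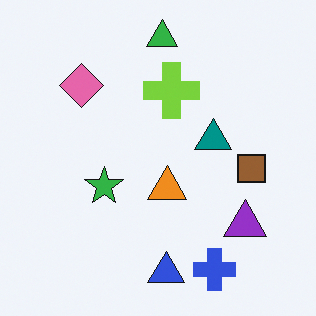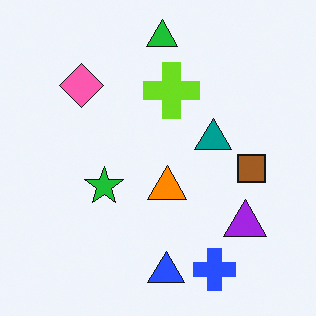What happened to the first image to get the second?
The transformation is: slightly oversaturated.

All colors are more vivid — a global saturation change.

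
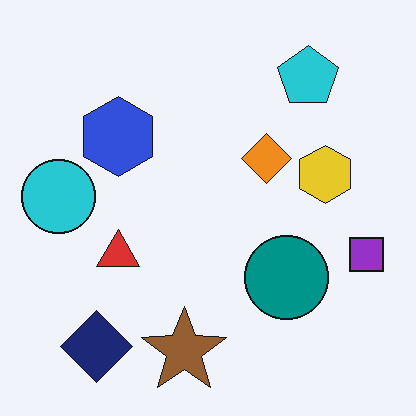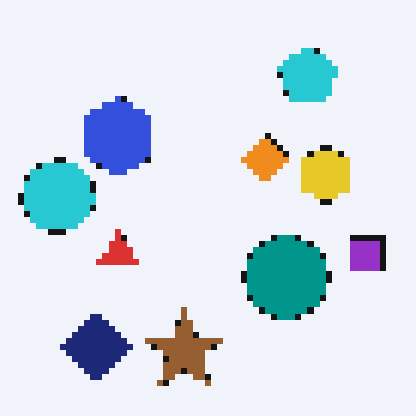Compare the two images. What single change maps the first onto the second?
Pixelated into visible square blocks.

Shapes are reduced to large square blocks; fine edges and outlines are lost — a downscale-then-upscale (mosaic) effect.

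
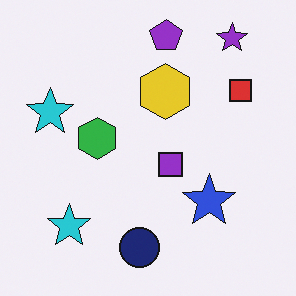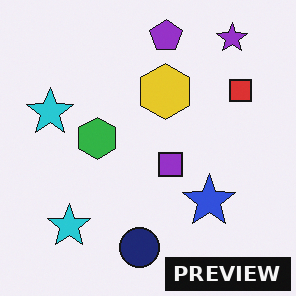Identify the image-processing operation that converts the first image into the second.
The second image is the first watermarked with the text "PREVIEW" in the lower-right corner.

A dark label reading "PREVIEW" appears in the lower-right corner.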